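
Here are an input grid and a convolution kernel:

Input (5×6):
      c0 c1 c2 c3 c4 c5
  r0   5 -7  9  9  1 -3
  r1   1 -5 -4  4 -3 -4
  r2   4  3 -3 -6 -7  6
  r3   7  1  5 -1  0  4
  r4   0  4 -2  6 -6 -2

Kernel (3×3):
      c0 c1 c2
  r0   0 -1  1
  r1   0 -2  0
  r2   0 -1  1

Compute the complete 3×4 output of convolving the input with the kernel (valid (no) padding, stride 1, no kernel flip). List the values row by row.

Output[0,0]: The receptive field on the input at this output position is [5 -7 9 / 1 -5 -4 / 4 3 -3]. Elementwise product with the kernel and sum: -7·-1 + 9·1 + -5·-2 + 3·-1 + -3·1.

20 5 -17 15
-1 8 6 17
-14 -5 -11 17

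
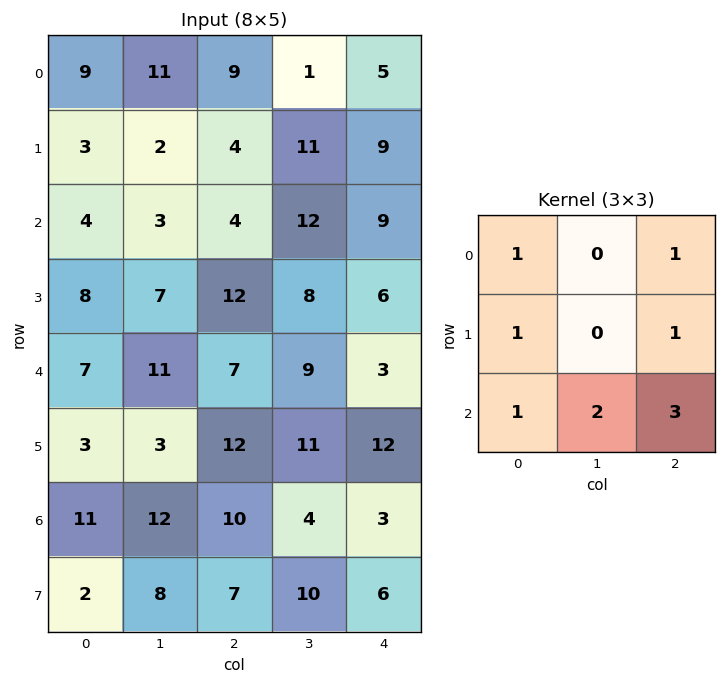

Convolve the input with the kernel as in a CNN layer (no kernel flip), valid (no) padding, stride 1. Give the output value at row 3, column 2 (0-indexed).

The receptive field on the input at this output position is [12 8 6 / 7 9 3 / 12 11 12]. Elementwise product with the kernel and sum: 12·1 + 6·1 + 7·1 + 3·1 + 12·1 + 11·2 + 12·3.

98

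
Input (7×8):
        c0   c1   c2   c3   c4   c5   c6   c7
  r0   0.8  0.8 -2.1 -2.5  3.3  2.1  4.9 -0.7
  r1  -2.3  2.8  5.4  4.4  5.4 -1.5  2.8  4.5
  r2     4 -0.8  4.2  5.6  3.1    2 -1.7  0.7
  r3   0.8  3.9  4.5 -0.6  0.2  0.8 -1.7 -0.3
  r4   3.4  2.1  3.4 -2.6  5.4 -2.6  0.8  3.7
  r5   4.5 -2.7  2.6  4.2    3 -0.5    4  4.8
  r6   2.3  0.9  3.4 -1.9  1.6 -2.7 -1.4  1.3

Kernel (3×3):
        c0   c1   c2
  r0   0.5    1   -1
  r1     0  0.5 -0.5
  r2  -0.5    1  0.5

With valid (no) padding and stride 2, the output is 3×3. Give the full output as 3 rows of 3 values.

Output[0,0]: The receptive field on the input at this output position is [0.8 0.8 -2.1 / -2.3 2.8 5.4 / 4 -0.8 4.2]. Elementwise product with the kernel and sum: 0.8·0.5 + 0.8·1 + -2.1·-1 + 2.8·0.5 + 5.4·-0.5 + 4·-0.5 + -0.8·1 + 4.2·0.5.

1.3 -2.3 -3.7
-1.2 2.6 1.6
-0.8 -8.5 -7.15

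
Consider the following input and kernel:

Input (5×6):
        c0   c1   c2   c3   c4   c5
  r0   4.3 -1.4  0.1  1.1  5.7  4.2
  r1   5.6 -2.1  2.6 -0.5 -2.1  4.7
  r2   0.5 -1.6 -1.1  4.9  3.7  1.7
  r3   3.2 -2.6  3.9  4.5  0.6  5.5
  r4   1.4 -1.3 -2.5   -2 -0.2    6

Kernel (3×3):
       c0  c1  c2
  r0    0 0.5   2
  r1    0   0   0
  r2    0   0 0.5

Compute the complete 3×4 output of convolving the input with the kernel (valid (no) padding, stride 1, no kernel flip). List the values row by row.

-1.05 4.7 13.8 12.1
6.1 2.55 -4.15 11.1
-4.25 8.25 9.75 8.25

Output[0,0]: The receptive field on the input at this output position is [4.3 -1.4 0.1 / 5.6 -2.1 2.6 / 0.5 -1.6 -1.1]. Elementwise product with the kernel and sum: -1.4·0.5 + 0.1·2 + -1.1·0.5.
Output[0,1]: The receptive field on the input at this output position is [-1.4 0.1 1.1 / -2.1 2.6 -0.5 / -1.6 -1.1 4.9]. Elementwise product with the kernel and sum: 0.1·0.5 + 1.1·2 + 4.9·0.5.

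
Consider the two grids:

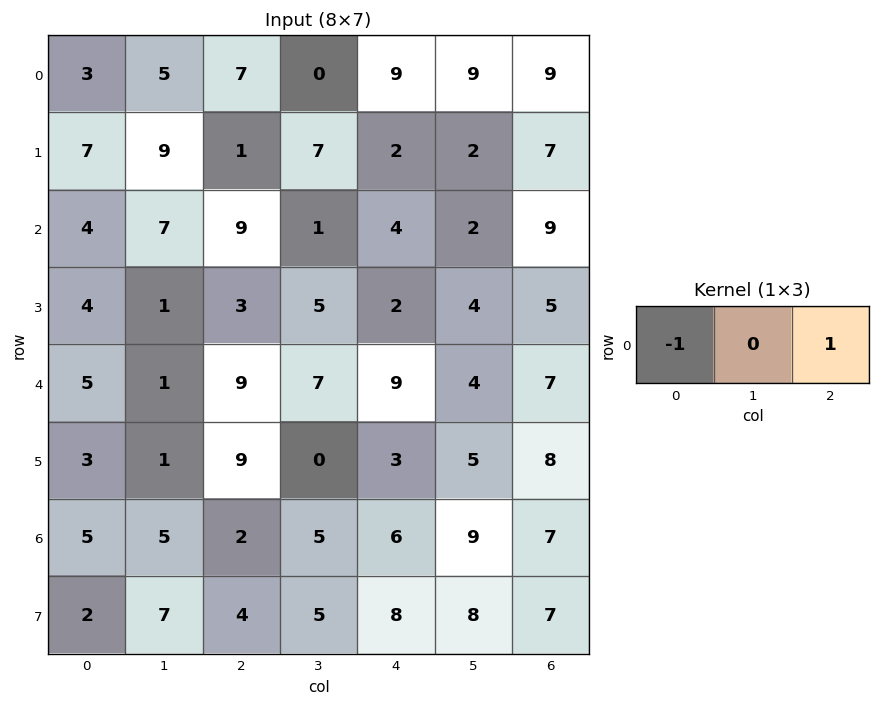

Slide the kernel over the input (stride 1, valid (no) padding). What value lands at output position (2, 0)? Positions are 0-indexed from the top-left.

5

The receptive field on the input at this output position is [4 7 9]. Elementwise product with the kernel and sum: 4·-1 + 9·1.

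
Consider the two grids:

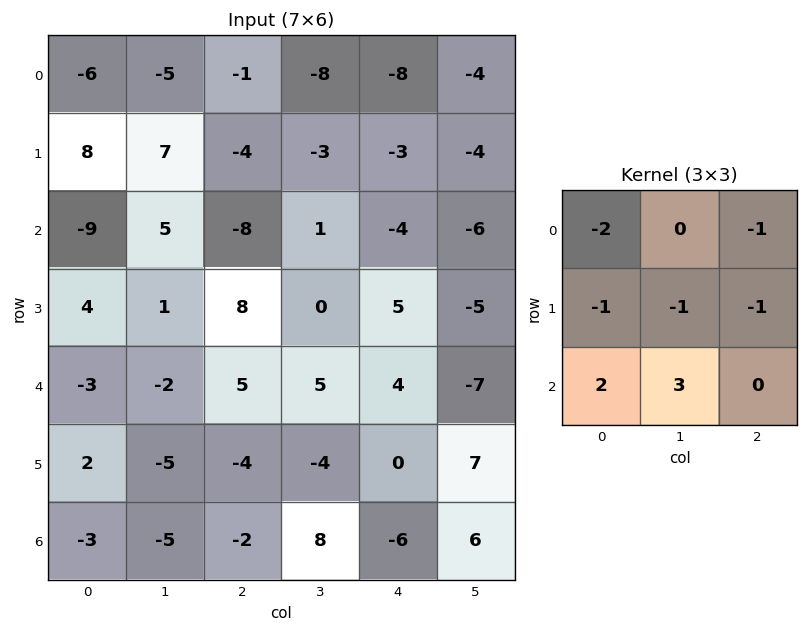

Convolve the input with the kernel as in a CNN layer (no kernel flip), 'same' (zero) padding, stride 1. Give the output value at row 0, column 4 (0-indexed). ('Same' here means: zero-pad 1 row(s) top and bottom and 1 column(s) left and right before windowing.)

The receptive field on the zero-padded input at this output position is [0 0 0 / -8 -8 -4 / -3 -3 -4]. Elementwise product with the kernel and sum: 0·-2 + 0·-1 + -8·-1 + -8·-1 + -4·-1 + -3·2 + -3·3.

5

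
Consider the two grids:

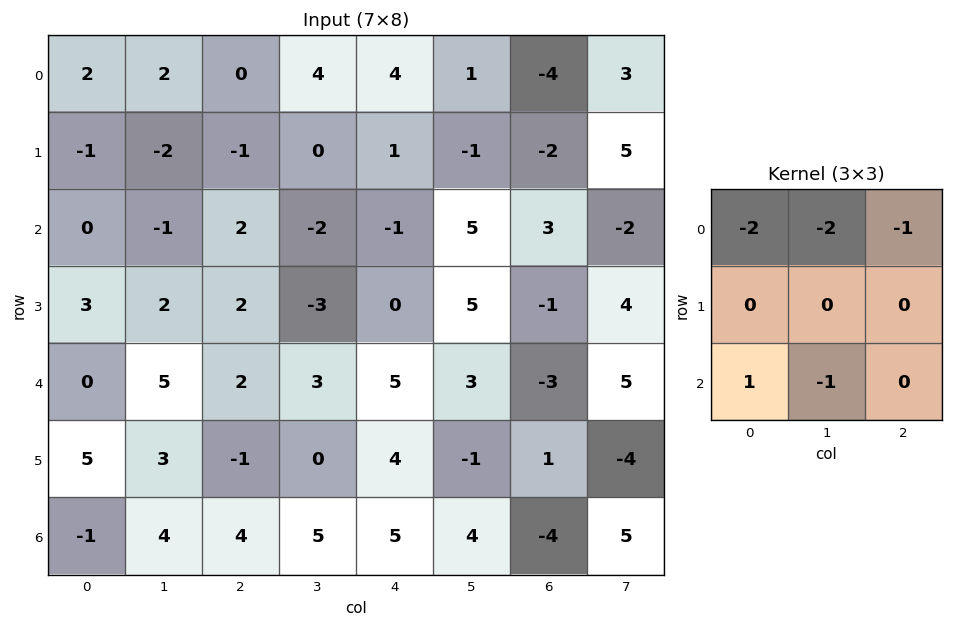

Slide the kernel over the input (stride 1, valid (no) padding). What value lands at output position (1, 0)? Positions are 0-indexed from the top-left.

8

The receptive field on the input at this output position is [-1 -2 -1 / 0 -1 2 / 3 2 2]. Elementwise product with the kernel and sum: -1·-2 + -2·-2 + -1·-1 + 3·1 + 2·-1.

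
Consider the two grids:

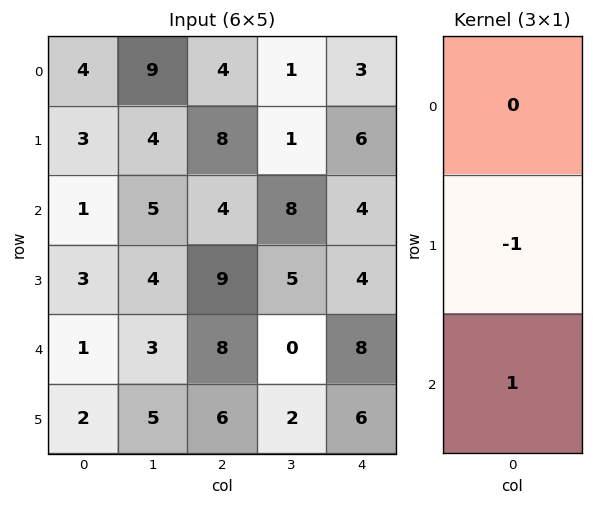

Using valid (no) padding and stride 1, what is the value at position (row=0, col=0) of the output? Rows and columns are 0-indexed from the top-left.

-2

The receptive field on the input at this output position is [4 / 3 / 1]. Elementwise product with the kernel and sum: 3·-1 + 1·1.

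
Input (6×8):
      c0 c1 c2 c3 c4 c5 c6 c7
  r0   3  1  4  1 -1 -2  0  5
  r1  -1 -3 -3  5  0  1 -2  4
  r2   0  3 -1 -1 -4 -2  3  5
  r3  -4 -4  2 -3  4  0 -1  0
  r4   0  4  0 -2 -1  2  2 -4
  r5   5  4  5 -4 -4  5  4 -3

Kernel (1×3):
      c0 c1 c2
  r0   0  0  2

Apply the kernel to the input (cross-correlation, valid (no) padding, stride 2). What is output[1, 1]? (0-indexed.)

-8

The receptive field on the input at this output position is [-1 -1 -4]. Elementwise product with the kernel and sum: -4·2.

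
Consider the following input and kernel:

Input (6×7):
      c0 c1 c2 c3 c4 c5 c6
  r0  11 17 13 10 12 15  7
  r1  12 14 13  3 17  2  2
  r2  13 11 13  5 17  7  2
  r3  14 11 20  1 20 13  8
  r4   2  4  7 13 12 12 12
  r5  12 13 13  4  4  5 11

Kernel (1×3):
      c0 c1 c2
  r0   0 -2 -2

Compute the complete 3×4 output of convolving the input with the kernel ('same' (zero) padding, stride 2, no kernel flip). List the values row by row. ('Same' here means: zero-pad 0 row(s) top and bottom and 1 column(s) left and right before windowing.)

-56 -46 -54 -14
-48 -36 -48 -4
-12 -40 -48 -24

Output[0,0]: The receptive field on the zero-padded input at this output position is [0 11 17]. Elementwise product with the kernel and sum: 11·-2 + 17·-2.
Output[0,1]: The receptive field on the zero-padded input at this output position is [17 13 10]. Elementwise product with the kernel and sum: 13·-2 + 10·-2.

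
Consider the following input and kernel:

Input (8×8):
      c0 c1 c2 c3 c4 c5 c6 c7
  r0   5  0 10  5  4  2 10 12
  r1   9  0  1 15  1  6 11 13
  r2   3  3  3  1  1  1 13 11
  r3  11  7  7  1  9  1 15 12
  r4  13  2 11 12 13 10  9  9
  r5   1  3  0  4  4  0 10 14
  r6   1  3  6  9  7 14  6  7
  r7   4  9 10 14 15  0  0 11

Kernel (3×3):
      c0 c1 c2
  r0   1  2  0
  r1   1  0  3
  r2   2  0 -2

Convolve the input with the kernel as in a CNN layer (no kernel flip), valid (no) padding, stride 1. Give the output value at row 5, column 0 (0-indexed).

The receptive field on the input at this output position is [1 3 0 / 1 3 6 / 4 9 10]. Elementwise product with the kernel and sum: 1·1 + 3·2 + 1·1 + 6·3 + 4·2 + 10·-2.

14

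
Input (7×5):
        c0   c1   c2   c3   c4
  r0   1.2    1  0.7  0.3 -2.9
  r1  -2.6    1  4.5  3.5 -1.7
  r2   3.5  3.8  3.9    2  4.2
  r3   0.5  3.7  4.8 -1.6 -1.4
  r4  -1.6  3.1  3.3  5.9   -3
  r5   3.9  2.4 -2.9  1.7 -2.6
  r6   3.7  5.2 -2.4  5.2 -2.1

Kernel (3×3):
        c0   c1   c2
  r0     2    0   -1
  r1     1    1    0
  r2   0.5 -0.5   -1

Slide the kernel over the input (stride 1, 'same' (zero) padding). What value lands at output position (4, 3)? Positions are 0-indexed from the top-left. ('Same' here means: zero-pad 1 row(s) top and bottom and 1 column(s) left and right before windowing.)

The receptive field on the zero-padded input at this output position is [4.8 -1.6 -1.4 / 3.3 5.9 -3 / -2.9 1.7 -2.6]. Elementwise product with the kernel and sum: 4.8·2 + -1.4·-1 + 3.3·1 + 5.9·1 + -2.9·0.5 + 1.7·-0.5 + -2.6·-1.

20.5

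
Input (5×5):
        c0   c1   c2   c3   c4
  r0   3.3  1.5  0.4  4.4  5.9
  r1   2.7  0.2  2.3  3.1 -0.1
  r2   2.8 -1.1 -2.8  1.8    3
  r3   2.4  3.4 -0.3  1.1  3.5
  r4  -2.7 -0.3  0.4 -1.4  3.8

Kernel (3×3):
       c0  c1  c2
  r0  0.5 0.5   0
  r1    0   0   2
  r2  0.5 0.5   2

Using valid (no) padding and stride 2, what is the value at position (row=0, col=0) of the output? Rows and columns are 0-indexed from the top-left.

The receptive field on the input at this output position is [3.3 1.5 0.4 / 2.7 0.2 2.3 / 2.8 -1.1 -2.8]. Elementwise product with the kernel and sum: 3.3·0.5 + 1.5·0.5 + 2.3·2 + 2.8·0.5 + -1.1·0.5 + -2.8·2.

2.25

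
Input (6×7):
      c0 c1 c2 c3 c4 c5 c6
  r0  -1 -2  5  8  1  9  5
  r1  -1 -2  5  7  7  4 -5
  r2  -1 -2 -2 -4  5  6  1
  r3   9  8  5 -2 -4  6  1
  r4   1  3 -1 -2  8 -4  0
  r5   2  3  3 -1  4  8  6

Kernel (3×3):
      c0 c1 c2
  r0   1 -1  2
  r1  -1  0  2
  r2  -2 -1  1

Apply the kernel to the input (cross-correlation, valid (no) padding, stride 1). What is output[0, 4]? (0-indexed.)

The receptive field on the input at this output position is [1 9 5 / 7 4 -5 / 5 6 1]. Elementwise product with the kernel and sum: 1·1 + 9·-1 + 5·2 + 7·-1 + -5·2 + 5·-2 + 6·-1 + 1·1.

-30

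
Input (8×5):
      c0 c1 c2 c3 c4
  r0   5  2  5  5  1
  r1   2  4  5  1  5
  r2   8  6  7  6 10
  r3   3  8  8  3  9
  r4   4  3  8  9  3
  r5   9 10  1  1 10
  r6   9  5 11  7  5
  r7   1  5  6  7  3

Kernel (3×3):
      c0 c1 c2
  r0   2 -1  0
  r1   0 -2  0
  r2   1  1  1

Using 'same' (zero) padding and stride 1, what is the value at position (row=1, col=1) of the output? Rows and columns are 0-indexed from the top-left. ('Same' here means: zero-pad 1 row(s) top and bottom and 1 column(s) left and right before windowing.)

21

The receptive field on the zero-padded input at this output position is [5 2 5 / 2 4 5 / 8 6 7]. Elementwise product with the kernel and sum: 5·2 + 2·-1 + 4·-2 + 8·1 + 6·1 + 7·1.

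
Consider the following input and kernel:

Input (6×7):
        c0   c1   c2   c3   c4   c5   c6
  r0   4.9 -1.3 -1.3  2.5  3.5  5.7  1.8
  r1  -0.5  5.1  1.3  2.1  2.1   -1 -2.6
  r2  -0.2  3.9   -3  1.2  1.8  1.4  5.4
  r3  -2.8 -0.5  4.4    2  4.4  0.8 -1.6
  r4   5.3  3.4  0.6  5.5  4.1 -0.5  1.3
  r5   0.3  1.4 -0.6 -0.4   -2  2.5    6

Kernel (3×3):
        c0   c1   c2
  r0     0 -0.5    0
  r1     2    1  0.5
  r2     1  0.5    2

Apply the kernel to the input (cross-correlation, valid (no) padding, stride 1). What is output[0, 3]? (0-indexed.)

8.95

The receptive field on the input at this output position is [2.5 3.5 5.7 / 2.1 2.1 -1 / 1.2 1.8 1.4]. Elementwise product with the kernel and sum: 3.5·-0.5 + 2.1·2 + 2.1·1 + -1·0.5 + 1.2·1 + 1.8·0.5 + 1.4·2.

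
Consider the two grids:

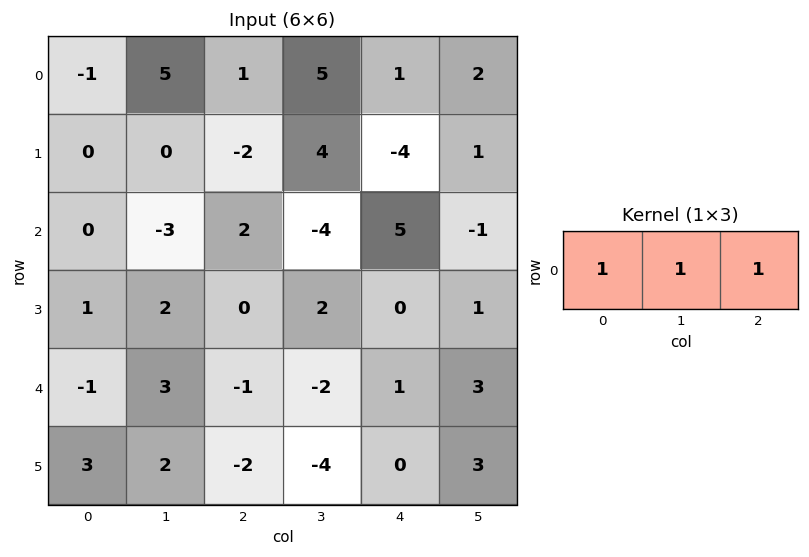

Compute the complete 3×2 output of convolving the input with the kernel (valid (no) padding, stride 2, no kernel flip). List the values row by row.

Output[0,0]: The receptive field on the input at this output position is [-1 5 1]. Elementwise product with the kernel and sum: -1·1 + 5·1 + 1·1.
Output[0,1]: The receptive field on the input at this output position is [1 5 1]. Elementwise product with the kernel and sum: 1·1 + 5·1 + 1·1.

5 7
-1 3
1 -2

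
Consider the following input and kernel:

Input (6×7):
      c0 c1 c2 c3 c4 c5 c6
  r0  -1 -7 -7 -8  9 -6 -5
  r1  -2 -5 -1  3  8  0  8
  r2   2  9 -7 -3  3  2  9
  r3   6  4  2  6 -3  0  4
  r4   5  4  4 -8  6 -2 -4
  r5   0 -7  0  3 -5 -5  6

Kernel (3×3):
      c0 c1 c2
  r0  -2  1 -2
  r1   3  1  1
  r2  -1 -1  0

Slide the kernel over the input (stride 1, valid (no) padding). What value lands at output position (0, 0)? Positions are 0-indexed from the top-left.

The receptive field on the input at this output position is [-1 -7 -7 / -2 -5 -1 / 2 9 -7]. Elementwise product with the kernel and sum: -1·-2 + -7·1 + -7·-2 + -2·3 + -5·1 + -1·1 + 2·-1 + 9·-1.

-14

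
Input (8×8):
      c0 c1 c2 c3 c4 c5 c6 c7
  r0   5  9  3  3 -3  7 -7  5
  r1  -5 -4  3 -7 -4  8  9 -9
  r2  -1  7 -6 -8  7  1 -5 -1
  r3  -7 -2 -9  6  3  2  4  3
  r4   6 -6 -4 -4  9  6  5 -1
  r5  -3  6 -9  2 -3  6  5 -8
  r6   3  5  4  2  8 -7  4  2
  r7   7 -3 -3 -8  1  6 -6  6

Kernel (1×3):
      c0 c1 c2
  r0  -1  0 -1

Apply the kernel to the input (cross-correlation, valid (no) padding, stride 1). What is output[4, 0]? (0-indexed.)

-2

The receptive field on the input at this output position is [6 -6 -4]. Elementwise product with the kernel and sum: 6·-1 + -4·-1.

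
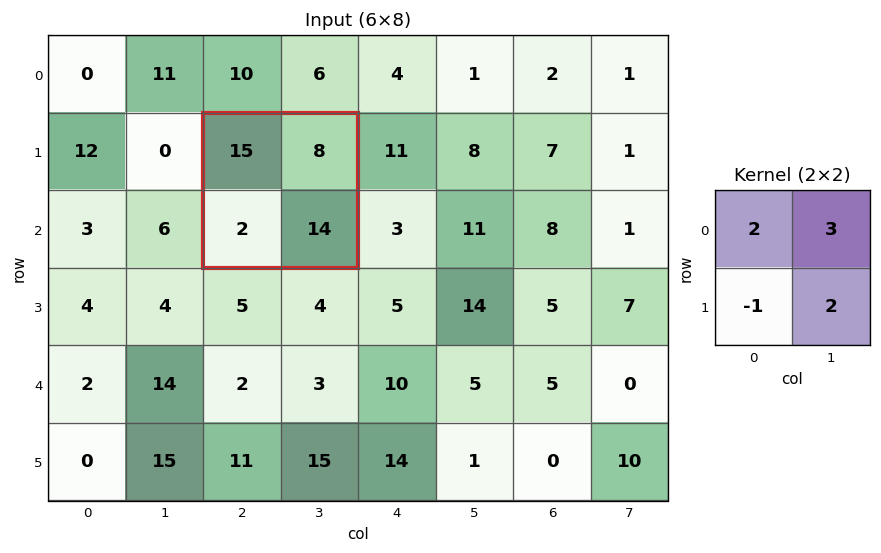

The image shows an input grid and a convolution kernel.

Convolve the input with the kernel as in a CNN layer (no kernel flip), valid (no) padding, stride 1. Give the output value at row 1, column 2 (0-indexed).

The receptive field on the input at this output position is [15 8 / 2 14]. Elementwise product with the kernel and sum: 15·2 + 8·3 + 2·-1 + 14·2.

80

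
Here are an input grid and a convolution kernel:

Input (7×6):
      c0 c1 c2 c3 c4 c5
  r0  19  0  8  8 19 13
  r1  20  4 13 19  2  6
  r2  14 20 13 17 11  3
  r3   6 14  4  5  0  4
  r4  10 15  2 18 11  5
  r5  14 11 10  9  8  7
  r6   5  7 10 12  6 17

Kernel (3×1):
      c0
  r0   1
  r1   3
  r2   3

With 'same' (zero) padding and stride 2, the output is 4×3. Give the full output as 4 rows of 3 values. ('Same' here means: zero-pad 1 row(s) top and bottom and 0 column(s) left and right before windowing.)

Output[0,0]: The receptive field on the zero-padded input at this output position is [0 / 19 / 20]. Elementwise product with the kernel and sum: 0·1 + 19·3 + 20·3.
Output[0,1]: The receptive field on the zero-padded input at this output position is [0 / 8 / 13]. Elementwise product with the kernel and sum: 0·1 + 8·3 + 13·3.

117 63 63
80 64 35
78 40 57
29 40 26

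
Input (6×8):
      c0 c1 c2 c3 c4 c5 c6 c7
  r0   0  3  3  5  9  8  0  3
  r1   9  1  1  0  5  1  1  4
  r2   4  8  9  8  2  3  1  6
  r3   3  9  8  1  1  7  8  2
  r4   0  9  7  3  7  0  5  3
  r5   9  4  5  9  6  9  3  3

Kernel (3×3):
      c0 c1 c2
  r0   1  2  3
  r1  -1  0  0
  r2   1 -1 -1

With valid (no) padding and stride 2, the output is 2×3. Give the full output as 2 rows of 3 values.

-7 38 18
28 20 12

Output[0,0]: The receptive field on the input at this output position is [0 3 3 / 9 1 1 / 4 8 9]. Elementwise product with the kernel and sum: 0·1 + 3·2 + 3·3 + 9·-1 + 4·1 + 8·-1 + 9·-1.
Output[0,1]: The receptive field on the input at this output position is [3 5 9 / 1 0 5 / 9 8 2]. Elementwise product with the kernel and sum: 3·1 + 5·2 + 9·3 + 1·-1 + 9·1 + 8·-1 + 2·-1.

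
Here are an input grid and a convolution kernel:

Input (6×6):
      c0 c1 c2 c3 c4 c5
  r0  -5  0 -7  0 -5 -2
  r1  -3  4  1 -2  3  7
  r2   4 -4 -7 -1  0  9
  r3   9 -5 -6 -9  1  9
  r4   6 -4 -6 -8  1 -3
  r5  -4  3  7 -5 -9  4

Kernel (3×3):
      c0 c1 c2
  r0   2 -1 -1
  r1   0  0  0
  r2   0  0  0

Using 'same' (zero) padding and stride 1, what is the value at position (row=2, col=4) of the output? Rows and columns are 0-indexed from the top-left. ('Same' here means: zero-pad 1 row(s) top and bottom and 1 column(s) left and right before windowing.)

-14

The receptive field on the zero-padded input at this output position is [-2 3 7 / -1 0 9 / -9 1 9]. Elementwise product with the kernel and sum: -2·2 + 3·-1 + 7·-1.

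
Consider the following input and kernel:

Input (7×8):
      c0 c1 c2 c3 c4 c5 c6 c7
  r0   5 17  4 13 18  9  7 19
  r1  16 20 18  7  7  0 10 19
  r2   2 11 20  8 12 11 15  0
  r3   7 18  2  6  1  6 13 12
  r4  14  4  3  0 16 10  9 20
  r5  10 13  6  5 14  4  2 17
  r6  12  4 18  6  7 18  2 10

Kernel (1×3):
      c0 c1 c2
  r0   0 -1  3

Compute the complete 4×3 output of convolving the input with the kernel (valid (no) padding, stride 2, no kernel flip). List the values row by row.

Output[0,0]: The receptive field on the input at this output position is [5 17 4]. Elementwise product with the kernel and sum: 17·-1 + 4·3.

-5 41 12
49 28 34
5 48 17
50 15 -12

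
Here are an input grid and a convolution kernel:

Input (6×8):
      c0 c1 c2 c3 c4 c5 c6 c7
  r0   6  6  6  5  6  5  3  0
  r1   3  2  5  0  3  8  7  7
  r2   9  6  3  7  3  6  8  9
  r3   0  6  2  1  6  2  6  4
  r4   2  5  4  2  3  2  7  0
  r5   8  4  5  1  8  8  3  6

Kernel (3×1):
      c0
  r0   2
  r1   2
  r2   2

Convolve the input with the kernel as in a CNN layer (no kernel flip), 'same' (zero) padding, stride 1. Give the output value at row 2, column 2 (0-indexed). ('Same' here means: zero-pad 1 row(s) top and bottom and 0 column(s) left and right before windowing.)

20

The receptive field on the zero-padded input at this output position is [5 / 3 / 2]. Elementwise product with the kernel and sum: 5·2 + 3·2 + 2·2.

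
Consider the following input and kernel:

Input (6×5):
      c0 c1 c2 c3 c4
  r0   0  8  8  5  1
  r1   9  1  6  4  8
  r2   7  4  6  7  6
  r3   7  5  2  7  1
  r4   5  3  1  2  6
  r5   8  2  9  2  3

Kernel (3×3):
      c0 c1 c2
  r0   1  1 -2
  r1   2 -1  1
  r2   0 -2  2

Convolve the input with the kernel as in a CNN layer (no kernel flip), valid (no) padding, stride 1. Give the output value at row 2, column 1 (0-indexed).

The receptive field on the input at this output position is [4 6 7 / 5 2 7 / 3 1 2]. Elementwise product with the kernel and sum: 4·1 + 6·1 + 7·-2 + 5·2 + 2·-1 + 7·1 + 1·-2 + 2·2.

13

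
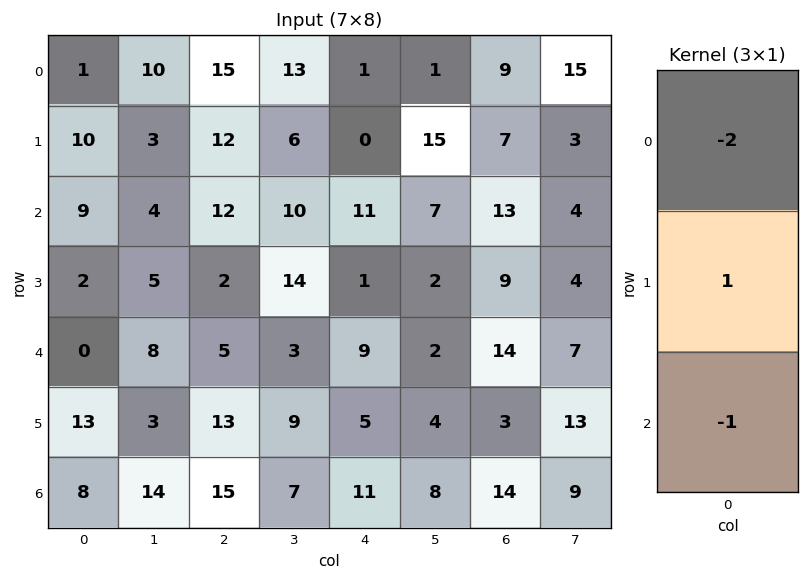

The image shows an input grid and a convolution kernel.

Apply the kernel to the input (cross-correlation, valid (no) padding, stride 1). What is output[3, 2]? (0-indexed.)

The receptive field on the input at this output position is [2 / 5 / 13]. Elementwise product with the kernel and sum: 2·-2 + 5·1 + 13·-1.

-12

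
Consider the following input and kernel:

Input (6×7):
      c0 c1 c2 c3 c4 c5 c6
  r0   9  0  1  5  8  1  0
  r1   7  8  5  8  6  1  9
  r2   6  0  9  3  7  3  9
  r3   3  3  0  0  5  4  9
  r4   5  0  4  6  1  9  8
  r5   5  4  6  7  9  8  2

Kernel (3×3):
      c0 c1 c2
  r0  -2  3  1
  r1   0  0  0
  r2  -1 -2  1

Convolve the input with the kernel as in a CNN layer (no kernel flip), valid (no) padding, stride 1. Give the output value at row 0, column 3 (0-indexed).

1

The receptive field on the input at this output position is [5 8 1 / 8 6 1 / 3 7 3]. Elementwise product with the kernel and sum: 5·-2 + 8·3 + 1·1 + 3·-1 + 7·-2 + 3·1.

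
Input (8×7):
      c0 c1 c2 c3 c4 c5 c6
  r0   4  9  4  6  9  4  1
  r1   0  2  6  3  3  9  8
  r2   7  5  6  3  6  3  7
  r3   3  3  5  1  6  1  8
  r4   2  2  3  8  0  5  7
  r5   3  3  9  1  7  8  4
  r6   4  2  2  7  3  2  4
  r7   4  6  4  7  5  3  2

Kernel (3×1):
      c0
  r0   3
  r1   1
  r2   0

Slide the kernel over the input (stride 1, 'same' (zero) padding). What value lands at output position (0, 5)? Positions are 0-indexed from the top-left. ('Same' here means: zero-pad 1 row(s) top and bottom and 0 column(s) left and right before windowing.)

The receptive field on the zero-padded input at this output position is [0 / 4 / 9]. Elementwise product with the kernel and sum: 0·3 + 4·1.

4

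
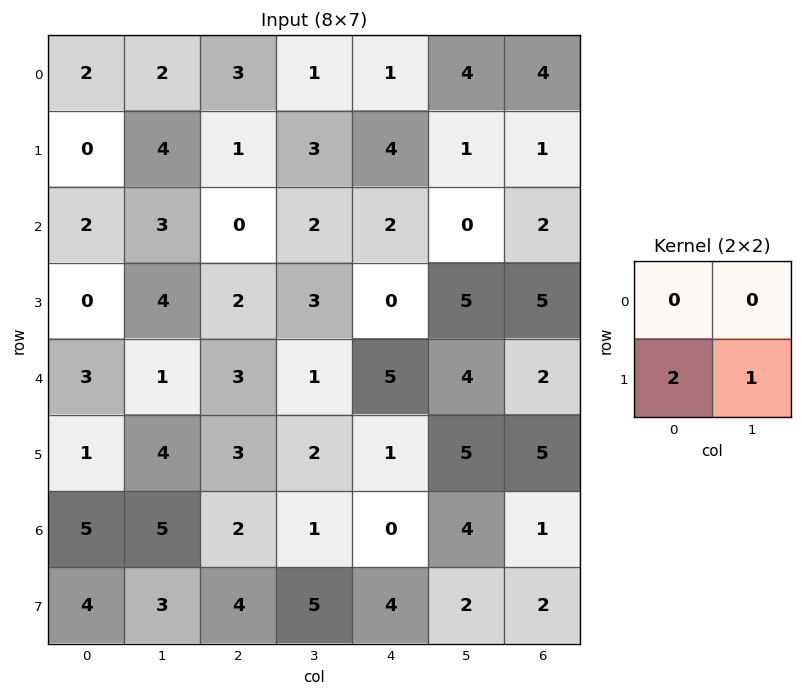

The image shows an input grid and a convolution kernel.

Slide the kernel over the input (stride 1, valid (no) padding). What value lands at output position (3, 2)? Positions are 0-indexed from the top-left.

7

The receptive field on the input at this output position is [2 3 / 3 1]. Elementwise product with the kernel and sum: 3·2 + 1·1.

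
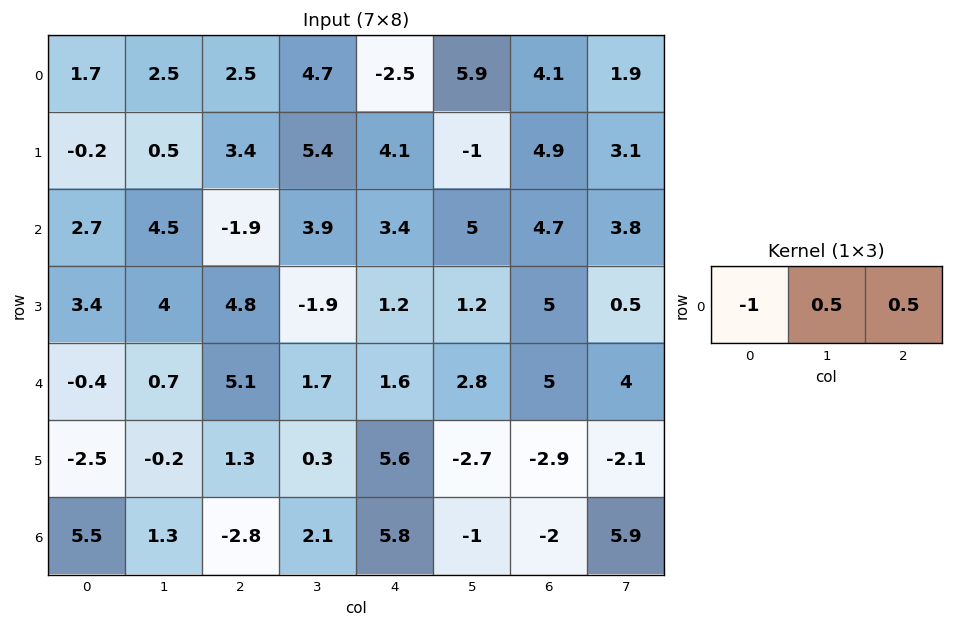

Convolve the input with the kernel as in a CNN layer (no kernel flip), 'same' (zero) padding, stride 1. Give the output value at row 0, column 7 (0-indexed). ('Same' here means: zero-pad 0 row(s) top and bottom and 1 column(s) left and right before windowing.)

The receptive field on the zero-padded input at this output position is [4.1 1.9 0]. Elementwise product with the kernel and sum: 4.1·-1 + 1.9·0.5 + 0·0.5.

-3.15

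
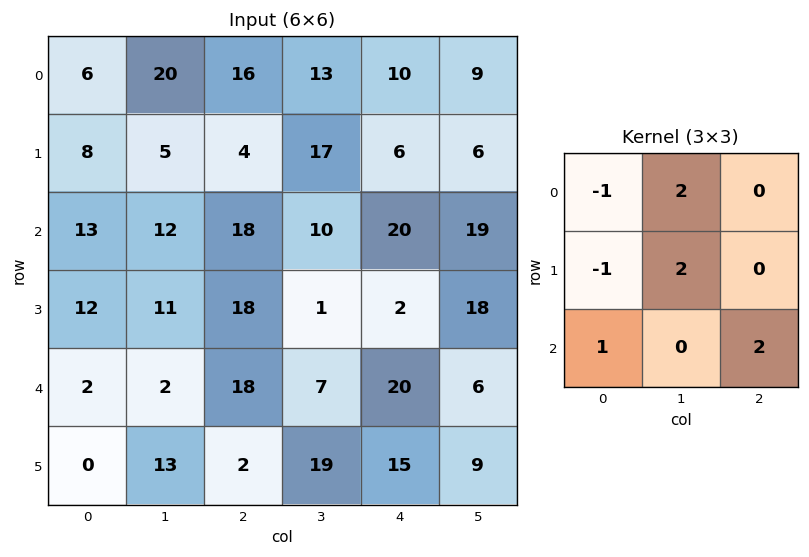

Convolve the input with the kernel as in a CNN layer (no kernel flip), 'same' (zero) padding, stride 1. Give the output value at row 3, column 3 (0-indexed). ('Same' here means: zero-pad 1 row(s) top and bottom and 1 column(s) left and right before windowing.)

The receptive field on the zero-padded input at this output position is [18 10 20 / 18 1 2 / 18 7 20]. Elementwise product with the kernel and sum: 18·-1 + 10·2 + 18·-1 + 1·2 + 18·1 + 20·2.

44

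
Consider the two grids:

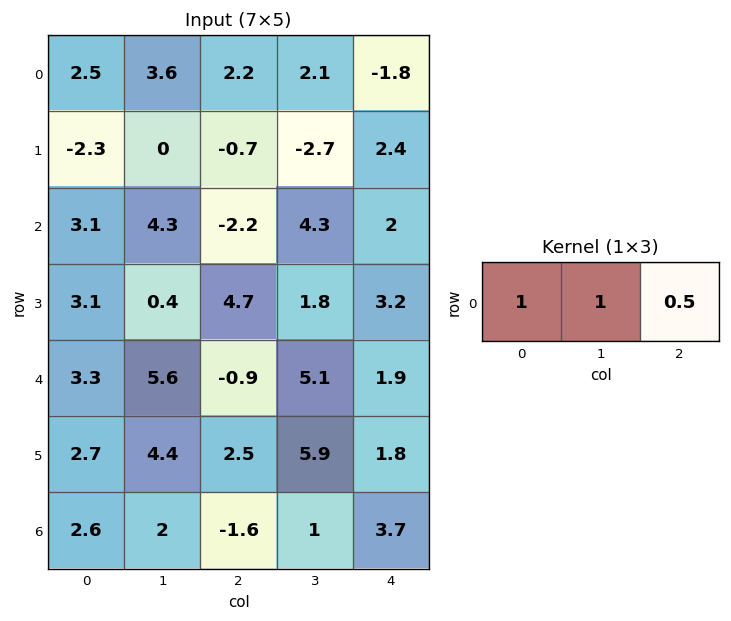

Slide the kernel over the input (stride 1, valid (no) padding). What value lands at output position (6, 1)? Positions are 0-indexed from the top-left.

The receptive field on the input at this output position is [2 -1.6 1]. Elementwise product with the kernel and sum: 2·1 + -1.6·1 + 1·0.5.

0.9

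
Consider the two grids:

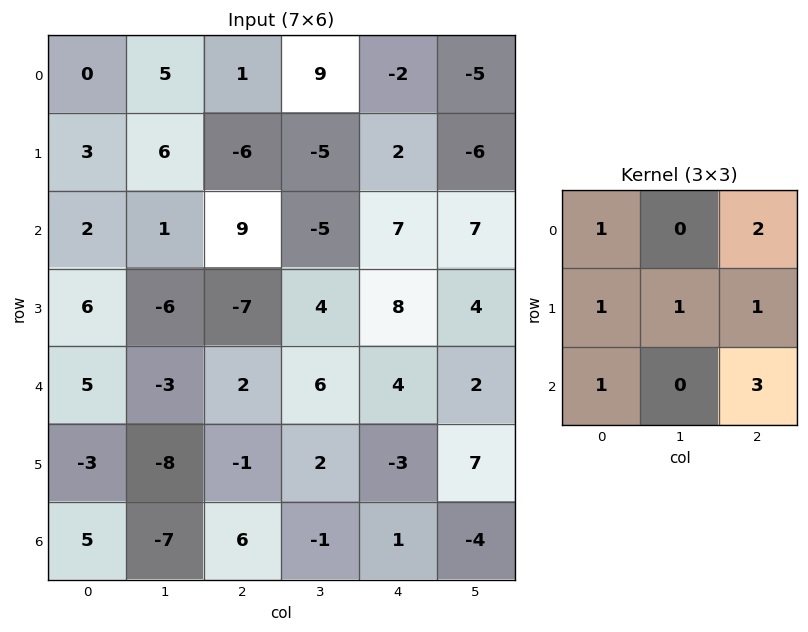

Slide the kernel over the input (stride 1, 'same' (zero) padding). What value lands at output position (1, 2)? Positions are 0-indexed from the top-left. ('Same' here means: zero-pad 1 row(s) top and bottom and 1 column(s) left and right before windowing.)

The receptive field on the zero-padded input at this output position is [5 1 9 / 6 -6 -5 / 1 9 -5]. Elementwise product with the kernel and sum: 5·1 + 9·2 + 6·1 + -6·1 + -5·1 + 1·1 + -5·3.

4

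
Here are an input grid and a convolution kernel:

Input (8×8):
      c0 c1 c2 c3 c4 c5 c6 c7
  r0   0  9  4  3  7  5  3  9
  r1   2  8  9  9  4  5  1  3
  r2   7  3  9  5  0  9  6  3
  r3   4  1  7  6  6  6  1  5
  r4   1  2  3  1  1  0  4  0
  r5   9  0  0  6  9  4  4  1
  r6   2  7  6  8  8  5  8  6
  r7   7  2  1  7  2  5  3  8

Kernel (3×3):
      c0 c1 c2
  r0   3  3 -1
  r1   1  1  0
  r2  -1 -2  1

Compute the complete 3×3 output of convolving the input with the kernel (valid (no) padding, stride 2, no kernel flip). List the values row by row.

29 13 30
24 51 36
5 3 2

Output[0,0]: The receptive field on the input at this output position is [0 9 4 / 2 8 9 / 7 3 9]. Elementwise product with the kernel and sum: 0·3 + 9·3 + 4·-1 + 2·1 + 8·1 + 7·-1 + 3·-2 + 9·1.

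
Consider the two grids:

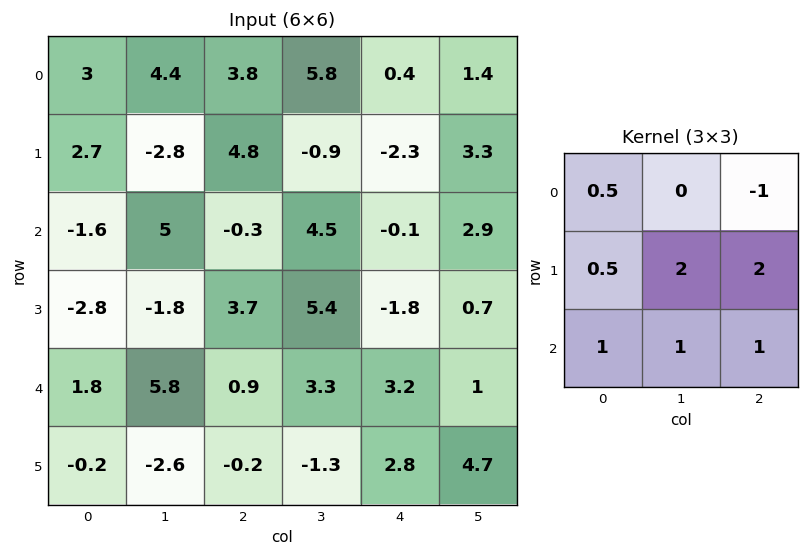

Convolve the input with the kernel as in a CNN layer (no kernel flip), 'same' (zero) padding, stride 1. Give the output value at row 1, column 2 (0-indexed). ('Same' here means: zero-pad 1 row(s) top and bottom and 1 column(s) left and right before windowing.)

The receptive field on the zero-padded input at this output position is [4.4 3.8 5.8 / -2.8 4.8 -0.9 / 5 -0.3 4.5]. Elementwise product with the kernel and sum: 4.4·0.5 + 5.8·-1 + -2.8·0.5 + 4.8·2 + -0.9·2 + 5·1 + -0.3·1 + 4.5·1.

12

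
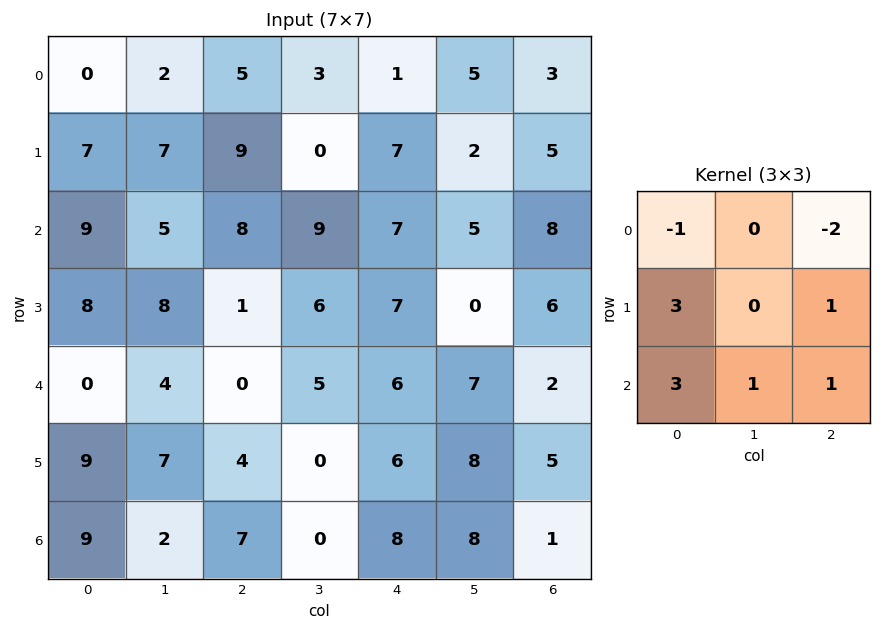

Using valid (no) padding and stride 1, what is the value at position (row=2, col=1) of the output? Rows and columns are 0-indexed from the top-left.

The receptive field on the input at this output position is [5 8 9 / 8 1 6 / 4 0 5]. Elementwise product with the kernel and sum: 5·-1 + 9·-2 + 8·3 + 6·1 + 4·3 + 0·1 + 5·1.

24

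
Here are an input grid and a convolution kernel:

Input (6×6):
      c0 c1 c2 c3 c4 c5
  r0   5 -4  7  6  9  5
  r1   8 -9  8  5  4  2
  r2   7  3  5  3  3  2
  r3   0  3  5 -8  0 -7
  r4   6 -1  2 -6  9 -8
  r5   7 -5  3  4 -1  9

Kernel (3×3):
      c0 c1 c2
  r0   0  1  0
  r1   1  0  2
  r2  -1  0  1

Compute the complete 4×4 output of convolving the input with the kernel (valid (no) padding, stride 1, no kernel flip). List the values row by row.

18 8 20 17
13 6 11 12
9 -13 15 -21
9 1 8 -17

Output[0,0]: The receptive field on the input at this output position is [5 -4 7 / 8 -9 8 / 7 3 5]. Elementwise product with the kernel and sum: -4·1 + 8·1 + 8·2 + 7·-1 + 5·1.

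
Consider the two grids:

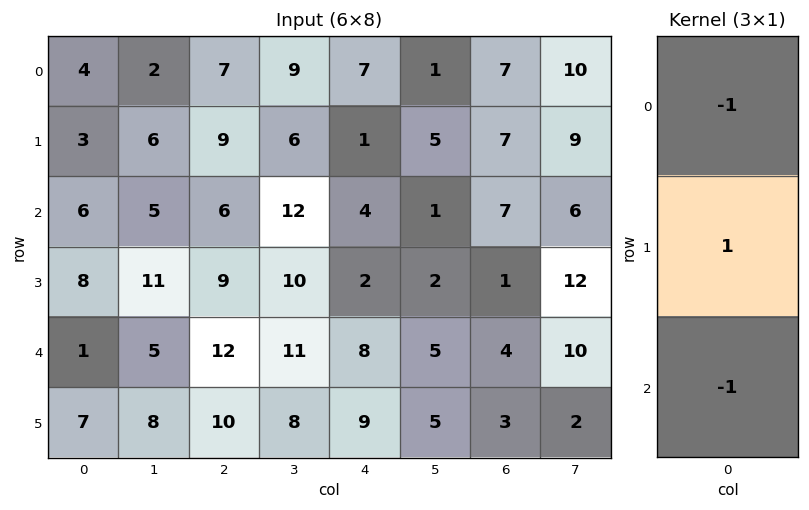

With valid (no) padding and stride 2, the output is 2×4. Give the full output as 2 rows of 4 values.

-7 -4 -10 -7
1 -9 -10 -10

Output[0,0]: The receptive field on the input at this output position is [4 / 3 / 6]. Elementwise product with the kernel and sum: 4·-1 + 3·1 + 6·-1.
Output[0,1]: The receptive field on the input at this output position is [7 / 9 / 6]. Elementwise product with the kernel and sum: 7·-1 + 9·1 + 6·-1.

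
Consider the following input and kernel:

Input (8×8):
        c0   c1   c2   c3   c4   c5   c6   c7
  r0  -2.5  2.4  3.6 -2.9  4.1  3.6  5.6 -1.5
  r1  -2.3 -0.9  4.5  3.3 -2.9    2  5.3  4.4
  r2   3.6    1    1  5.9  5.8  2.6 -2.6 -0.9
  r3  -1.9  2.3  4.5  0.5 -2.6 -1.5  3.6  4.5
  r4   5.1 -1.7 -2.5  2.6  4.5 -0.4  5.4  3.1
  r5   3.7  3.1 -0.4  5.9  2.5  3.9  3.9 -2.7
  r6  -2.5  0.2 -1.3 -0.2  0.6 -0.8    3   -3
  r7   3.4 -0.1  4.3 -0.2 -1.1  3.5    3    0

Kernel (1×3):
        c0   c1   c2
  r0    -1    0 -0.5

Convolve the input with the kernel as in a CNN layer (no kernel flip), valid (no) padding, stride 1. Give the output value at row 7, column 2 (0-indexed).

-3.75

The receptive field on the input at this output position is [4.3 -0.2 -1.1]. Elementwise product with the kernel and sum: 4.3·-1 + -1.1·-0.5.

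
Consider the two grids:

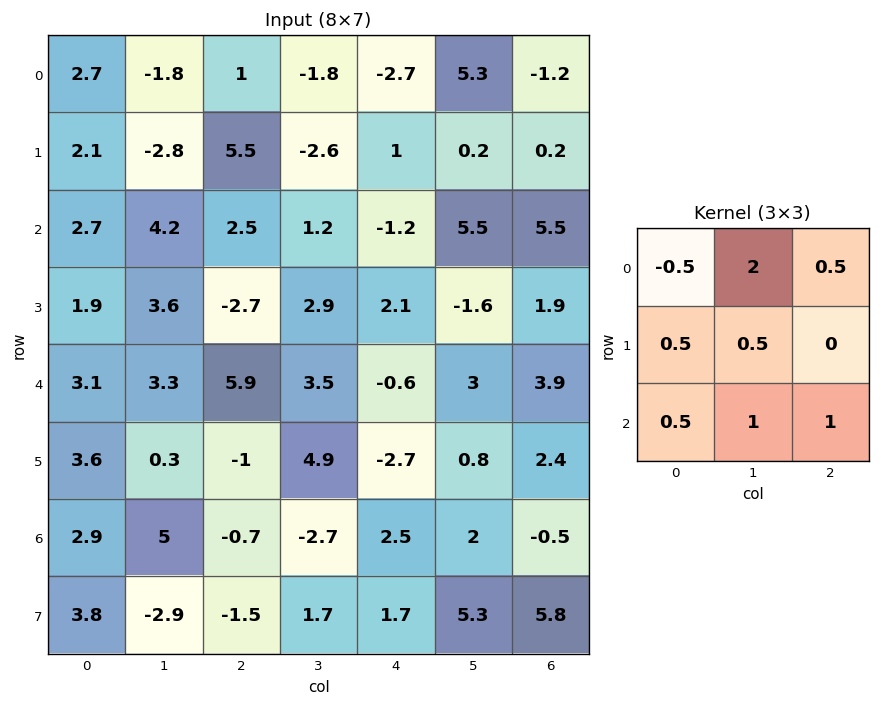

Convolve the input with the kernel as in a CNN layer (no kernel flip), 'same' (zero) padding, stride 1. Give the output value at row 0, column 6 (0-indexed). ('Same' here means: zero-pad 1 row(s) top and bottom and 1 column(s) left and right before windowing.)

The receptive field on the zero-padded input at this output position is [0 0 0 / 5.3 -1.2 0 / 0.2 0.2 0]. Elementwise product with the kernel and sum: 0·-0.5 + 0·2 + 0·0.5 + 5.3·0.5 + -1.2·0.5 + 0.2·0.5 + 0.2·1 + 0·1.

2.35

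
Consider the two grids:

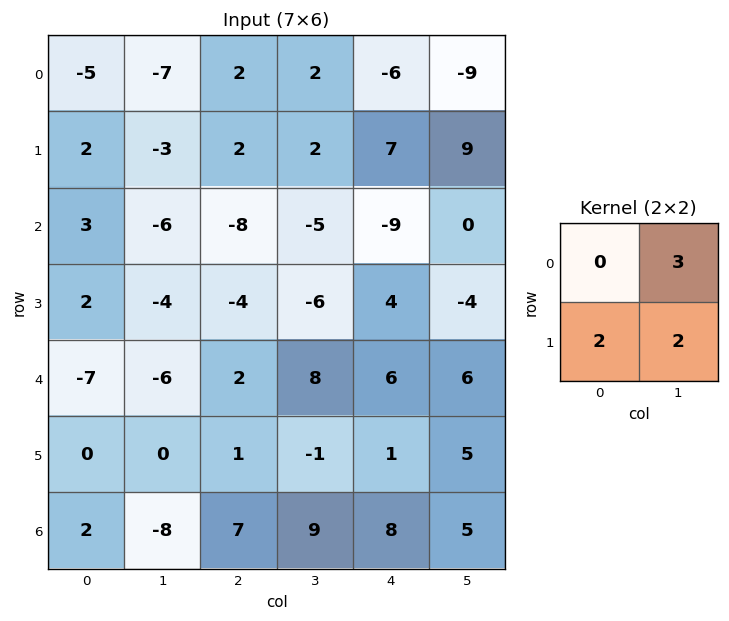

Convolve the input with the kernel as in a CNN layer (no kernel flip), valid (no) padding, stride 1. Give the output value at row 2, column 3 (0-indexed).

-31

The receptive field on the input at this output position is [-5 -9 / -6 4]. Elementwise product with the kernel and sum: -9·3 + -6·2 + 4·2.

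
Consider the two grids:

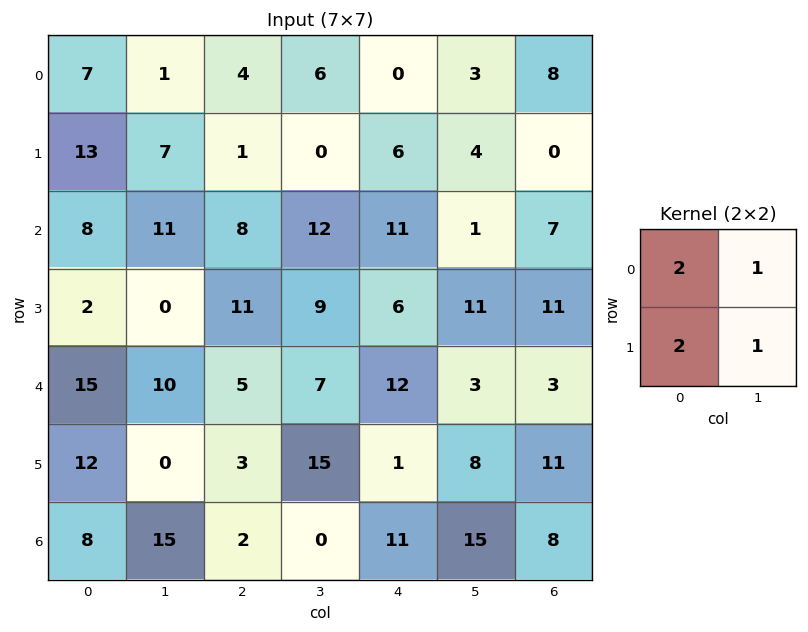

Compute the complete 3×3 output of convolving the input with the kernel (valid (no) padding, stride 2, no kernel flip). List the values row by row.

48 16 19
31 59 46
64 38 37

Output[0,0]: The receptive field on the input at this output position is [7 1 / 13 7]. Elementwise product with the kernel and sum: 7·2 + 1·1 + 13·2 + 7·1.
Output[0,1]: The receptive field on the input at this output position is [4 6 / 1 0]. Elementwise product with the kernel and sum: 4·2 + 6·1 + 1·2 + 0·1.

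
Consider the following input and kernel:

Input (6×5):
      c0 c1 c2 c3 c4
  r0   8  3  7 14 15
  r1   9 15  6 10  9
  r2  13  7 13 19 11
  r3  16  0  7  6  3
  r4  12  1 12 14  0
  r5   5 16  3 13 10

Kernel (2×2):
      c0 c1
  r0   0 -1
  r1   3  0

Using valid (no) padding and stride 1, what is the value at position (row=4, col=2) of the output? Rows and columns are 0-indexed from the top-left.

-5

The receptive field on the input at this output position is [12 14 / 3 13]. Elementwise product with the kernel and sum: 14·-1 + 3·3.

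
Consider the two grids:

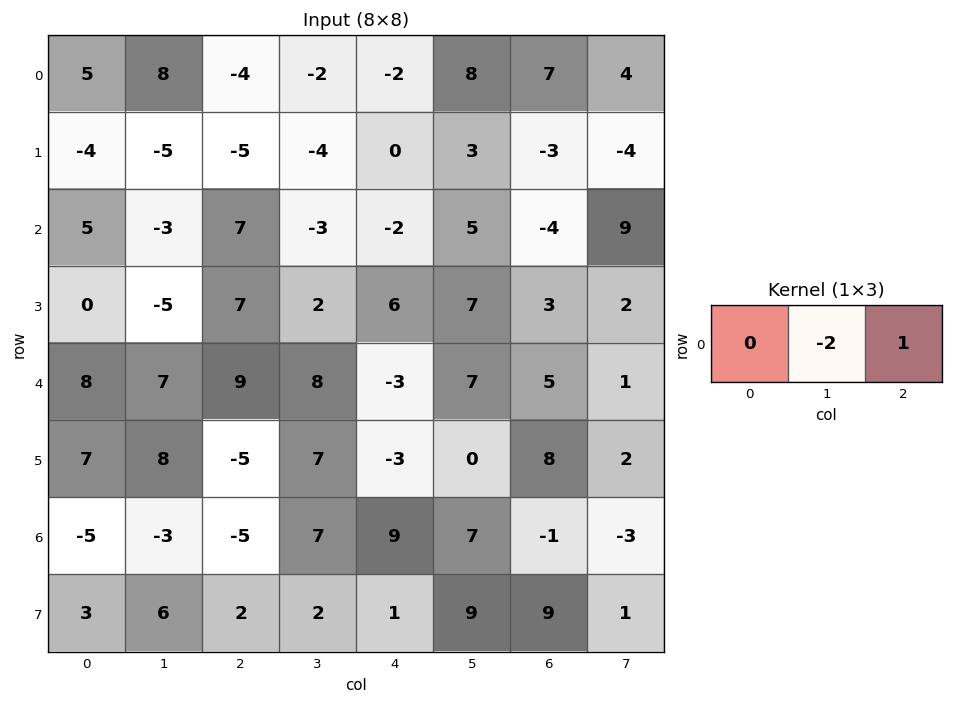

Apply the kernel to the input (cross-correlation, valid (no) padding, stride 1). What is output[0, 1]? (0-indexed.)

6

The receptive field on the input at this output position is [8 -4 -2]. Elementwise product with the kernel and sum: -4·-2 + -2·1.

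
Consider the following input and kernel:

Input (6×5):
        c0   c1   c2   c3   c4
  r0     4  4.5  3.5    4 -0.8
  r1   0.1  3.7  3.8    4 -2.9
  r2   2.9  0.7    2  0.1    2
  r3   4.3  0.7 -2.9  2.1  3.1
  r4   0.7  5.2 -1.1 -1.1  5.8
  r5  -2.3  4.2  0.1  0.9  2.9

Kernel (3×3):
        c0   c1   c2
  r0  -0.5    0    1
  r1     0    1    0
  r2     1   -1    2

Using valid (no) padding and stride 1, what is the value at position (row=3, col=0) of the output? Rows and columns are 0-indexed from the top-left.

-6.15

The receptive field on the input at this output position is [4.3 0.7 -2.9 / 0.7 5.2 -1.1 / -2.3 4.2 0.1]. Elementwise product with the kernel and sum: 4.3·-0.5 + -2.9·1 + 5.2·1 + -2.3·1 + 4.2·-1 + 0.1·2.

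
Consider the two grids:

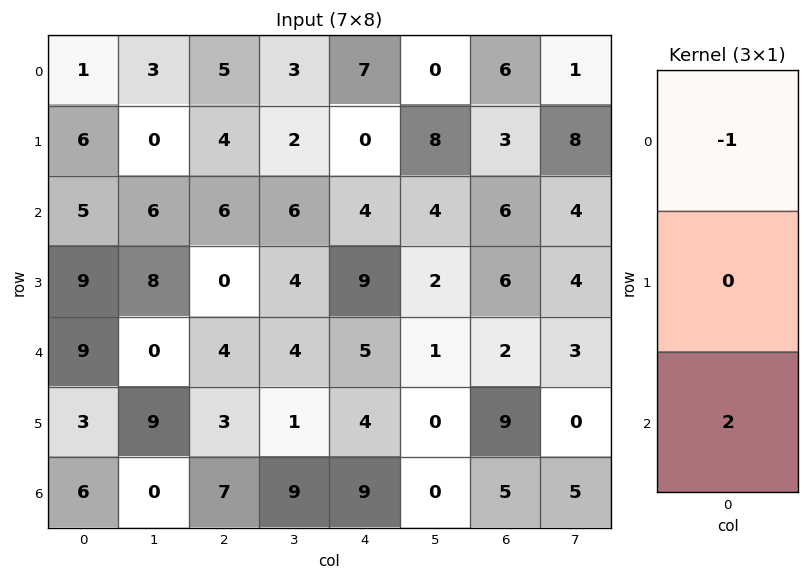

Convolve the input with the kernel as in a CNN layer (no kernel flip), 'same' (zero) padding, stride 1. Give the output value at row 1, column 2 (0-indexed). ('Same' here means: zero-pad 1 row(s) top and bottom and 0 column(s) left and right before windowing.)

7

The receptive field on the zero-padded input at this output position is [5 / 4 / 6]. Elementwise product with the kernel and sum: 5·-1 + 6·2.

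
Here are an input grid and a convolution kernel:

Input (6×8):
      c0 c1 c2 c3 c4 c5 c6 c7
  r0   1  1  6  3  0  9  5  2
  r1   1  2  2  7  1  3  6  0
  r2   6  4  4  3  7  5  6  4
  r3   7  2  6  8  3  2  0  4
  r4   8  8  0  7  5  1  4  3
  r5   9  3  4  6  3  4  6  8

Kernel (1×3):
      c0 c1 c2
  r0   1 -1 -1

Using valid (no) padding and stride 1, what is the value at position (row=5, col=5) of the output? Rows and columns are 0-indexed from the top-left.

The receptive field on the input at this output position is [4 6 8]. Elementwise product with the kernel and sum: 4·1 + 6·-1 + 8·-1.

-10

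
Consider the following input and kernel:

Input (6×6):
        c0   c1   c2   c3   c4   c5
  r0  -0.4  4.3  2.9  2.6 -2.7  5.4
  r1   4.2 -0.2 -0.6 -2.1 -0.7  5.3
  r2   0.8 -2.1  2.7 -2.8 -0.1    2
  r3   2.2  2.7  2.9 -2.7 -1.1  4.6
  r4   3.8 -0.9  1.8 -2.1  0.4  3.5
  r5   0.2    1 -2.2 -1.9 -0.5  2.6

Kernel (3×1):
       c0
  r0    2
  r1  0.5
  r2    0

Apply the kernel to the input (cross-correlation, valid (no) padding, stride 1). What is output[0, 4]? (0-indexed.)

-5.75

The receptive field on the input at this output position is [-2.7 / -0.7 / -0.1]. Elementwise product with the kernel and sum: -2.7·2 + -0.7·0.5.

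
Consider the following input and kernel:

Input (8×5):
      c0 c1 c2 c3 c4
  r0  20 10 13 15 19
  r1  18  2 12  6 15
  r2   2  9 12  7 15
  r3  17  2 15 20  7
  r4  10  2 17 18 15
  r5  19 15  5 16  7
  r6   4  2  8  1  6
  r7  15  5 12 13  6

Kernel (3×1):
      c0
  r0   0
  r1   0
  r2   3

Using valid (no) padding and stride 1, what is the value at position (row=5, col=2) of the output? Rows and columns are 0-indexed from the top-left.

The receptive field on the input at this output position is [5 / 8 / 12]. Elementwise product with the kernel and sum: 12·3.

36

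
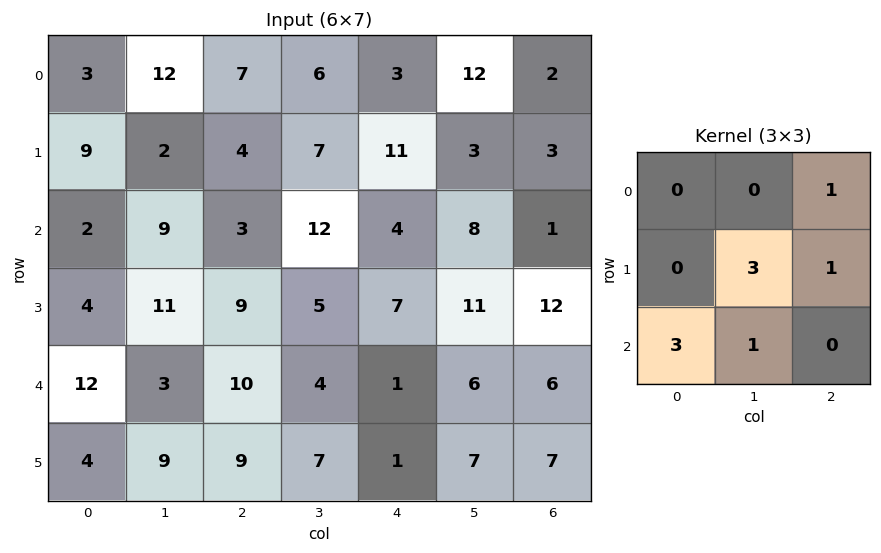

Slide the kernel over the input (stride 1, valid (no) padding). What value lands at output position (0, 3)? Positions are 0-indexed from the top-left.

The receptive field on the input at this output position is [6 3 12 / 7 11 3 / 12 4 8]. Elementwise product with the kernel and sum: 12·1 + 11·3 + 3·1 + 12·3 + 4·1.

88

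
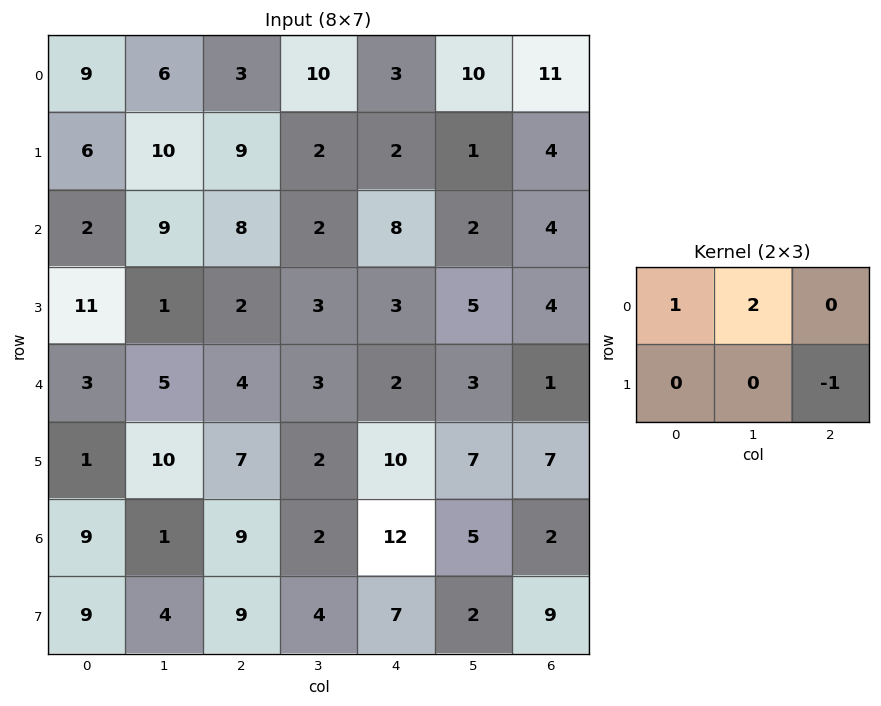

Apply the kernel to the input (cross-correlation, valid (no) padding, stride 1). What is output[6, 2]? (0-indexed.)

6

The receptive field on the input at this output position is [9 2 12 / 9 4 7]. Elementwise product with the kernel and sum: 9·1 + 2·2 + 7·-1.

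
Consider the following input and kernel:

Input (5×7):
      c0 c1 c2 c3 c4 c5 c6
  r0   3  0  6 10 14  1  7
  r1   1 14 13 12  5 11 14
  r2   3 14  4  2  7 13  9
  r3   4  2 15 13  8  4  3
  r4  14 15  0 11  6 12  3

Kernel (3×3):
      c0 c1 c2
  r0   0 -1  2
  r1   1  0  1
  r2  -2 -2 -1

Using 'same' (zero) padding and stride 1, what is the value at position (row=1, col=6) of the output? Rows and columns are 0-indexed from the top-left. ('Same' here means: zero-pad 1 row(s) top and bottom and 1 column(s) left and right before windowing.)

The receptive field on the zero-padded input at this output position is [1 7 0 / 11 14 0 / 13 9 0]. Elementwise product with the kernel and sum: 7·-1 + 0·2 + 11·1 + 0·1 + 13·-2 + 9·-2 + 0·-1.

-40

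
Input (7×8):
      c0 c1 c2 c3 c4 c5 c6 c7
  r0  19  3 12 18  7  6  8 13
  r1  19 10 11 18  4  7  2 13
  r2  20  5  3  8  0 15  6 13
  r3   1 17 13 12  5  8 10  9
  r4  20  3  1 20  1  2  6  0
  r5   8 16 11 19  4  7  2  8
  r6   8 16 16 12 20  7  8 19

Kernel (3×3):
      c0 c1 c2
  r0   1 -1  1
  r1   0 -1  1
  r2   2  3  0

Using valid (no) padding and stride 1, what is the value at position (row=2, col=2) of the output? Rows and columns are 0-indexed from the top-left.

50

The receptive field on the input at this output position is [3 8 0 / 13 12 5 / 1 20 1]. Elementwise product with the kernel and sum: 3·1 + 8·-1 + 0·1 + 12·-1 + 5·1 + 1·2 + 20·3.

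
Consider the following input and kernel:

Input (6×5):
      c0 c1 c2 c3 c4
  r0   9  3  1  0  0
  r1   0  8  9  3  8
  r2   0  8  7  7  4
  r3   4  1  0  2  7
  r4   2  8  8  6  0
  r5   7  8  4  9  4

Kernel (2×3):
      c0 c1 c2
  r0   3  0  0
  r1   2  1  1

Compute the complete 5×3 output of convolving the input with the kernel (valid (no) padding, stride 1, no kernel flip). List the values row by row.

Output[0,0]: The receptive field on the input at this output position is [9 3 1 / 0 8 9]. Elementwise product with the kernel and sum: 9·3 + 0·2 + 8·1 + 9·1.
Output[0,1]: The receptive field on the input at this output position is [3 1 0 / 8 9 3]. Elementwise product with the kernel and sum: 3·3 + 8·2 + 9·1 + 3·1.

44 37 32
15 54 52
9 28 30
32 33 22
32 53 45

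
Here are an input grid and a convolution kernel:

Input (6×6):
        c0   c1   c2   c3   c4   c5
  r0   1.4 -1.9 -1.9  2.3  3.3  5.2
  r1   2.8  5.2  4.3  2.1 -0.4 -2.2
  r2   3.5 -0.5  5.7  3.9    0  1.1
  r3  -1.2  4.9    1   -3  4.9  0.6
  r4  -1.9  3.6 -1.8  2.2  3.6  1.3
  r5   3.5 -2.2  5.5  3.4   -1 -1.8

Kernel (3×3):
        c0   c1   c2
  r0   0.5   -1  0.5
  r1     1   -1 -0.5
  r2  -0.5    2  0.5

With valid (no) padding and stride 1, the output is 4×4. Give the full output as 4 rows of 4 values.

-2.8 15.55 5.75 2.65
10.4 -10.75 -2.4 15.3
5.75 -2.9 7.6 1.05
-13 18.05 3.7 -12.75

Output[0,0]: The receptive field on the input at this output position is [1.4 -1.9 -1.9 / 2.8 5.2 4.3 / 3.5 -0.5 5.7]. Elementwise product with the kernel and sum: 1.4·0.5 + -1.9·-1 + -1.9·0.5 + 2.8·1 + 5.2·-1 + 4.3·-0.5 + 3.5·-0.5 + -0.5·2 + 5.7·0.5.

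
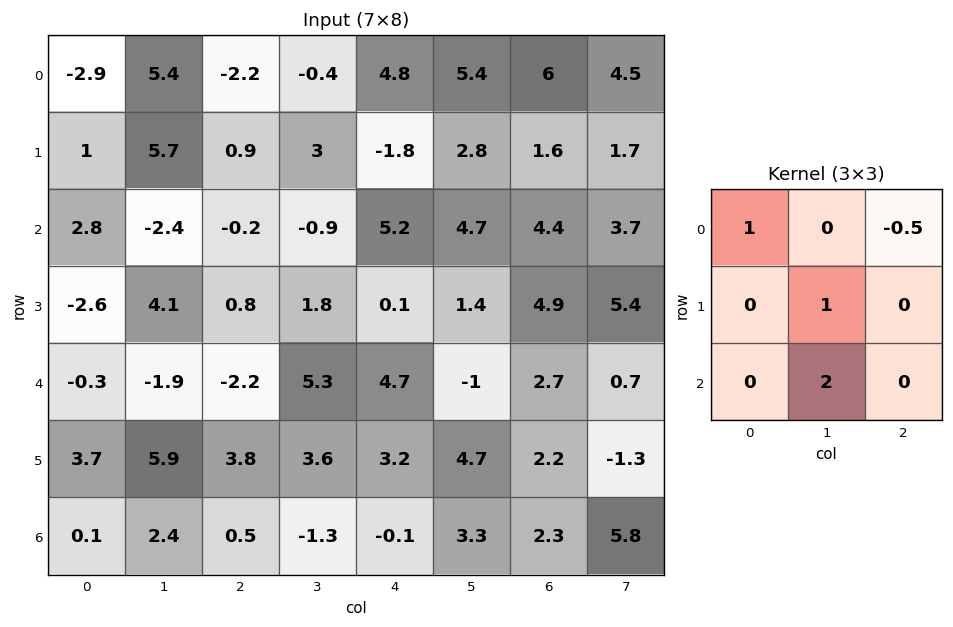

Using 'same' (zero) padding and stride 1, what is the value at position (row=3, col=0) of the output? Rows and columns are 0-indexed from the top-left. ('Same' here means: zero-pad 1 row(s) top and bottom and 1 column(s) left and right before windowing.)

The receptive field on the zero-padded input at this output position is [0 2.8 -2.4 / 0 -2.6 4.1 / 0 -0.3 -1.9]. Elementwise product with the kernel and sum: 0·1 + -2.4·-0.5 + -2.6·1 + -0.3·2.

-2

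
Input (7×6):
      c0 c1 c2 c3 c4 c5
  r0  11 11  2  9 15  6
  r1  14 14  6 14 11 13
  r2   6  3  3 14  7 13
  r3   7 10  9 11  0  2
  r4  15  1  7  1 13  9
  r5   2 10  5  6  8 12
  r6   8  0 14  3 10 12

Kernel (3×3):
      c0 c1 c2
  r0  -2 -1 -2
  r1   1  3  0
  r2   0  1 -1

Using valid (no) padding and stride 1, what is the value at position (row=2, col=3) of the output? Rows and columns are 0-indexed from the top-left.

The receptive field on the input at this output position is [14 7 13 / 11 0 2 / 1 13 9]. Elementwise product with the kernel and sum: 14·-2 + 7·-1 + 13·-2 + 11·1 + 0·3 + 13·1 + 9·-1.

-46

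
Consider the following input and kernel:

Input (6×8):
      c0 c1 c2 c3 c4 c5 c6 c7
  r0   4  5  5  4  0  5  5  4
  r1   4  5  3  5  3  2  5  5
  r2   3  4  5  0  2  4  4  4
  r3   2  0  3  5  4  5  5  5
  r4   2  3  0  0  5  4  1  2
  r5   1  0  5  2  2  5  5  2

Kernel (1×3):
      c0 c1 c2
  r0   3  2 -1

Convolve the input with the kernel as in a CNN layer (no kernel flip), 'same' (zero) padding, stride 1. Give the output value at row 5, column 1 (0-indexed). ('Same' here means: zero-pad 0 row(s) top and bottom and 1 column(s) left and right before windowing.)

The receptive field on the zero-padded input at this output position is [1 0 5]. Elementwise product with the kernel and sum: 1·3 + 0·2 + 5·-1.

-2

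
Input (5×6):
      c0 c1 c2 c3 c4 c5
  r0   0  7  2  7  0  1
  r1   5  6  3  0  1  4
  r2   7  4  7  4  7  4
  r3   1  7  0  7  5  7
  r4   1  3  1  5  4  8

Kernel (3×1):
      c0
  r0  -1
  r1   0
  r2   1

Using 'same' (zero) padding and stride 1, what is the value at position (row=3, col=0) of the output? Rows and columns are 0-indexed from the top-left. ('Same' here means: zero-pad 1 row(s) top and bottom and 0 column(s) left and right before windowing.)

-6

The receptive field on the zero-padded input at this output position is [7 / 1 / 1]. Elementwise product with the kernel and sum: 7·-1 + 1·1.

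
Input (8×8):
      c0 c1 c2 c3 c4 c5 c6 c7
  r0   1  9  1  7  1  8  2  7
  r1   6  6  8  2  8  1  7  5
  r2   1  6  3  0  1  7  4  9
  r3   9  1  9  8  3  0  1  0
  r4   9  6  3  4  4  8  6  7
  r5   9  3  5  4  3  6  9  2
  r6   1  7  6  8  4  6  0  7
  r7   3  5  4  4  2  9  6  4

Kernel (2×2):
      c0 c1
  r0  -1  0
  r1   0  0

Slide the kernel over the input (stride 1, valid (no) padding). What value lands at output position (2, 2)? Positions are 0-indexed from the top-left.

-3

The receptive field on the input at this output position is [3 0 / 9 8]. Elementwise product with the kernel and sum: 3·-1.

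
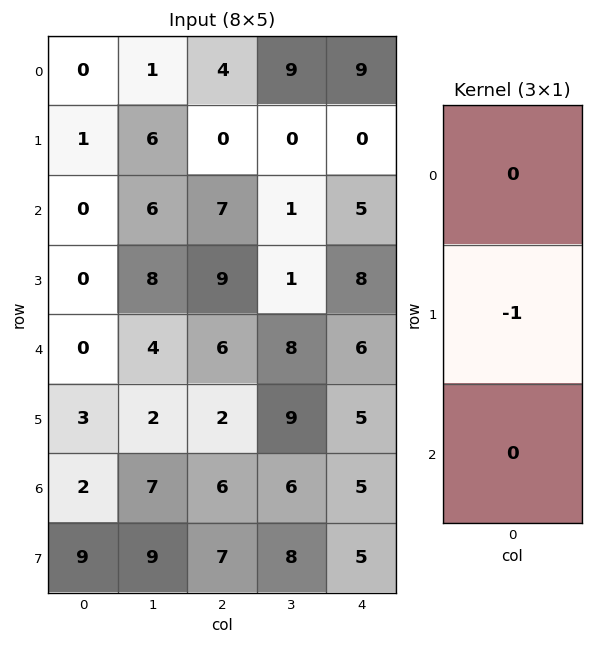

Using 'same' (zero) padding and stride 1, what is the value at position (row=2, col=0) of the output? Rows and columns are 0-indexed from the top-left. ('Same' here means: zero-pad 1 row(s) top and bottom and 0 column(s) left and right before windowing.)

0

The receptive field on the zero-padded input at this output position is [1 / 0 / 0]. Elementwise product with the kernel and sum: 0·-1.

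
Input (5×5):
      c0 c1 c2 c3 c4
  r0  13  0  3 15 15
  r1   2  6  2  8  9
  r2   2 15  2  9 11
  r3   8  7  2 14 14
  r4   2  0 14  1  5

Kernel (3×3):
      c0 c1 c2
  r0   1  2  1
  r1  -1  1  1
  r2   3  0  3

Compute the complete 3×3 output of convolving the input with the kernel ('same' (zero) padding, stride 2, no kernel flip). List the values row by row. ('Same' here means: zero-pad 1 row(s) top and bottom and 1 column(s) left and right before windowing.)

Output[0,0]: The receptive field on the zero-padded input at this output position is [0 0 0 / 0 13 0 / 0 2 6]. Elementwise product with the kernel and sum: 0·1 + 0·2 + 0·1 + 0·-1 + 13·1 + 0·1 + 0·3 + 6·3.

31 60 24
48 77 70
25 40 46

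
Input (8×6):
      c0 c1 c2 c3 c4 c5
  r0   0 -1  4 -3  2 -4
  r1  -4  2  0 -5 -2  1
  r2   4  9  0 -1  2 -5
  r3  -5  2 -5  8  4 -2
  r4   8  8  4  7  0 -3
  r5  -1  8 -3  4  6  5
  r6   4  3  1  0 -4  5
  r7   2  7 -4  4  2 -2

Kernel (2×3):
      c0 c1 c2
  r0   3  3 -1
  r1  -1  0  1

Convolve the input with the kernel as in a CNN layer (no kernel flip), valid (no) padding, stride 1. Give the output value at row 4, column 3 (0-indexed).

25

The receptive field on the input at this output position is [7 0 -3 / 4 6 5]. Elementwise product with the kernel and sum: 7·3 + 0·3 + -3·-1 + 4·-1 + 5·1.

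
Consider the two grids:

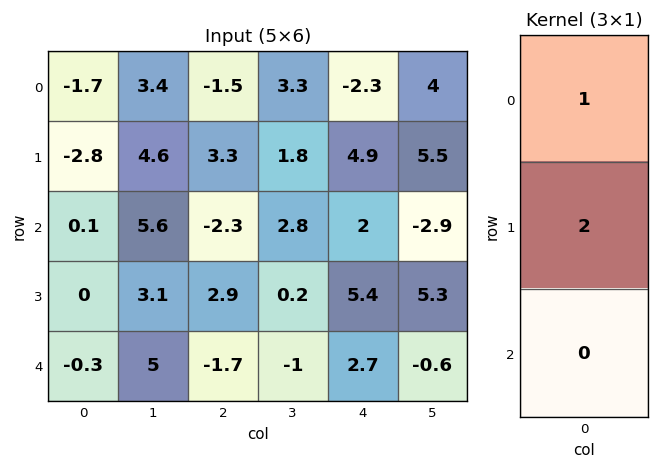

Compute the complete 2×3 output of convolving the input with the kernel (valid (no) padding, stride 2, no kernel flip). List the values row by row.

-7.3 5.1 7.5
0.1 3.5 12.8

Output[0,0]: The receptive field on the input at this output position is [-1.7 / -2.8 / 0.1]. Elementwise product with the kernel and sum: -1.7·1 + -2.8·2.
Output[0,1]: The receptive field on the input at this output position is [-1.5 / 3.3 / -2.3]. Elementwise product with the kernel and sum: -1.5·1 + 3.3·2.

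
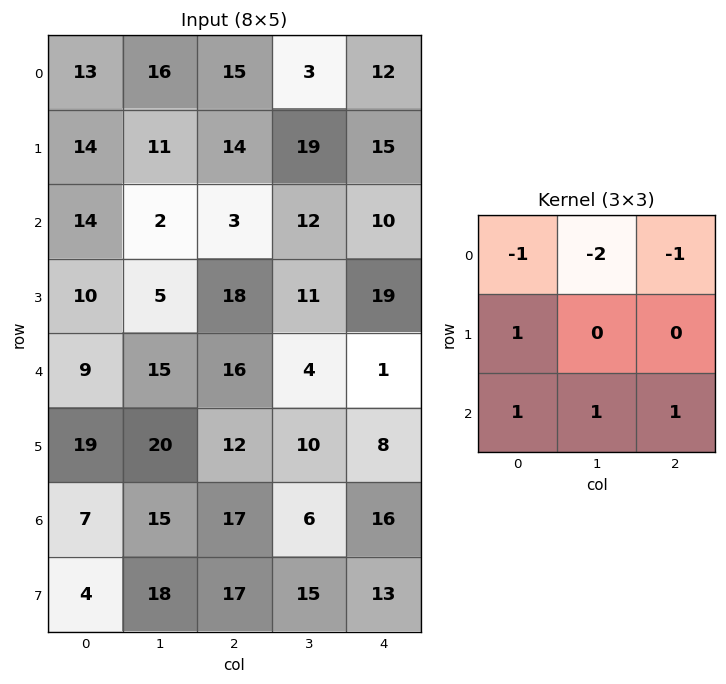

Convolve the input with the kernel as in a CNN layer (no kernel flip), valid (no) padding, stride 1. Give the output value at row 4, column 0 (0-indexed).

The receptive field on the input at this output position is [9 15 16 / 19 20 12 / 7 15 17]. Elementwise product with the kernel and sum: 9·-1 + 15·-2 + 16·-1 + 19·1 + 7·1 + 15·1 + 17·1.

3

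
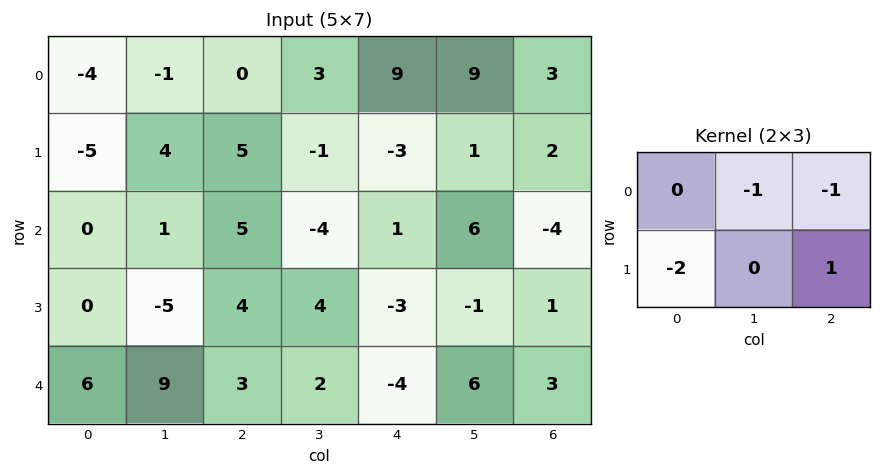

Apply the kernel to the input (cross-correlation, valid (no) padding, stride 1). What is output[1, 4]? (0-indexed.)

The receptive field on the input at this output position is [-3 1 2 / 1 6 -4]. Elementwise product with the kernel and sum: 1·-1 + 2·-1 + 1·-2 + -4·1.

-9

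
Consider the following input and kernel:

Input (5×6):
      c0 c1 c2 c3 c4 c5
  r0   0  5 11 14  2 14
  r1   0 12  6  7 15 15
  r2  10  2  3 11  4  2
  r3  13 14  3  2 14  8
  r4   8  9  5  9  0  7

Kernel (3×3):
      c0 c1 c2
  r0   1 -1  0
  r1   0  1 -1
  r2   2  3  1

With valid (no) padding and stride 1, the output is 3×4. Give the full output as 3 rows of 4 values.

Output[0,0]: The receptive field on the input at this output position is [0 5 11 / 0 12 6 / 10 2 3]. Elementwise product with the kernel and sum: 0·1 + 5·-1 + 12·1 + 6·-1 + 10·2 + 2·3 + 3·1.
Output[0,1]: The receptive field on the input at this output position is [5 11 14 / 12 6 7 / 2 3 11]. Elementwise product with the kernel and sum: 5·1 + 11·-1 + 6·1 + 7·-1 + 2·2 + 3·3 + 11·1.

30 17 32 48
58 37 32 48
67 42 17 38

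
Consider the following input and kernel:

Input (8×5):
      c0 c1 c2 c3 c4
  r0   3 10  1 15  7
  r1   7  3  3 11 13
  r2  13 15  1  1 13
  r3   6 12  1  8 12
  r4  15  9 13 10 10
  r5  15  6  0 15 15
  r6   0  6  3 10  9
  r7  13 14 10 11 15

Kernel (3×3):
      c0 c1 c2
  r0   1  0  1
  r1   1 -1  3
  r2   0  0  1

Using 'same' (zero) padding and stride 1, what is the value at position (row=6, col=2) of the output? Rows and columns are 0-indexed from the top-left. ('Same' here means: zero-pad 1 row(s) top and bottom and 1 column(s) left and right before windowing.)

The receptive field on the zero-padded input at this output position is [6 0 15 / 6 3 10 / 14 10 11]. Elementwise product with the kernel and sum: 6·1 + 15·1 + 6·1 + 3·-1 + 10·3 + 11·1.

65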